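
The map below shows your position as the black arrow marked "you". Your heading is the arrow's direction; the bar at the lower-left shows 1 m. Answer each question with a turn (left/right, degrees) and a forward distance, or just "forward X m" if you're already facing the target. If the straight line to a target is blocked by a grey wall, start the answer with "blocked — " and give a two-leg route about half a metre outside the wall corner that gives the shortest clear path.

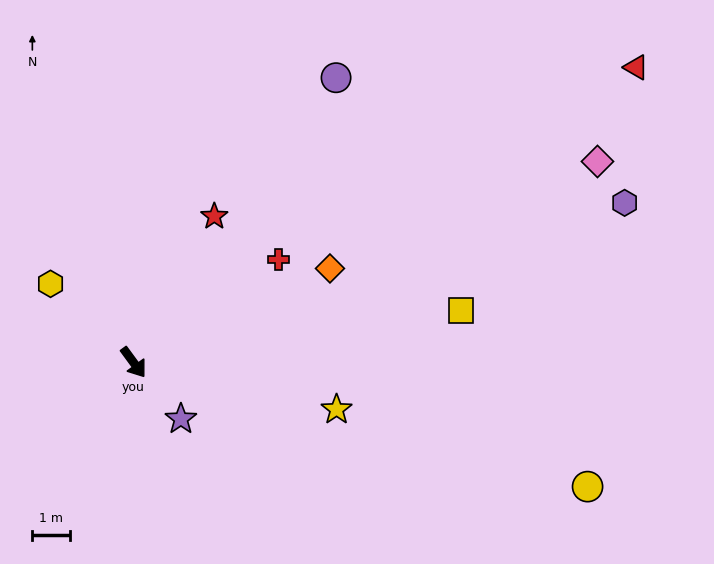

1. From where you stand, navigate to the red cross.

turn left 89°, forward 4.8 m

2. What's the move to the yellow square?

turn left 63°, forward 8.9 m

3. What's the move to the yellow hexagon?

turn right 170°, forward 3.1 m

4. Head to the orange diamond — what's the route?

turn left 79°, forward 5.8 m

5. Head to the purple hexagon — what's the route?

turn left 72°, forward 13.9 m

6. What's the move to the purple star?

turn left 4°, forward 2.0 m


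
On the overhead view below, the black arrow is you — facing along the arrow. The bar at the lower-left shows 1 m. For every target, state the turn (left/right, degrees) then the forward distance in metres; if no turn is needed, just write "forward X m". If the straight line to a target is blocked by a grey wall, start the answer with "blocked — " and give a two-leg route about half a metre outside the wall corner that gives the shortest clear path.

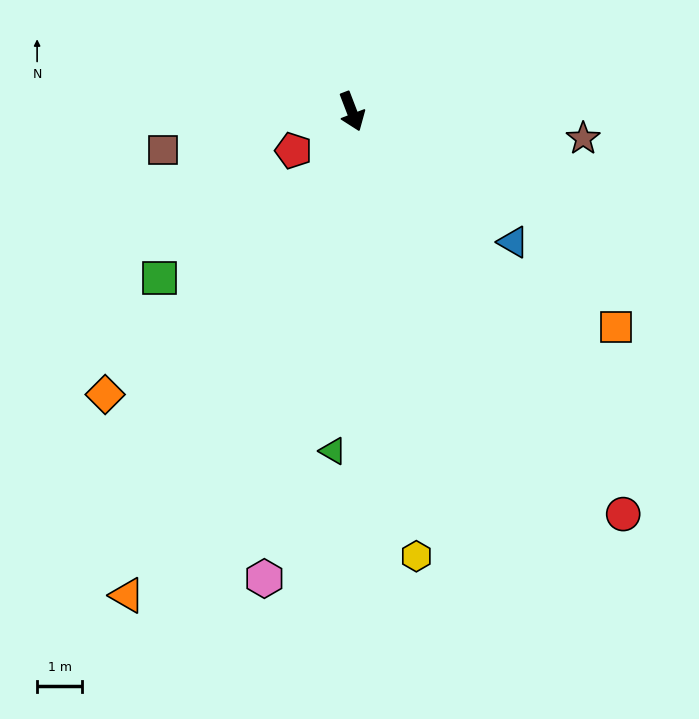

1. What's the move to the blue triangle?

turn left 30°, forward 4.6 m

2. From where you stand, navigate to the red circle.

turn left 13°, forward 10.7 m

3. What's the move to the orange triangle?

turn right 46°, forward 11.8 m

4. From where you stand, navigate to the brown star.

turn left 62°, forward 5.2 m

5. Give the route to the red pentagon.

turn right 77°, forward 1.6 m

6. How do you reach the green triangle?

turn right 24°, forward 7.5 m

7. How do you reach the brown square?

turn right 100°, forward 4.3 m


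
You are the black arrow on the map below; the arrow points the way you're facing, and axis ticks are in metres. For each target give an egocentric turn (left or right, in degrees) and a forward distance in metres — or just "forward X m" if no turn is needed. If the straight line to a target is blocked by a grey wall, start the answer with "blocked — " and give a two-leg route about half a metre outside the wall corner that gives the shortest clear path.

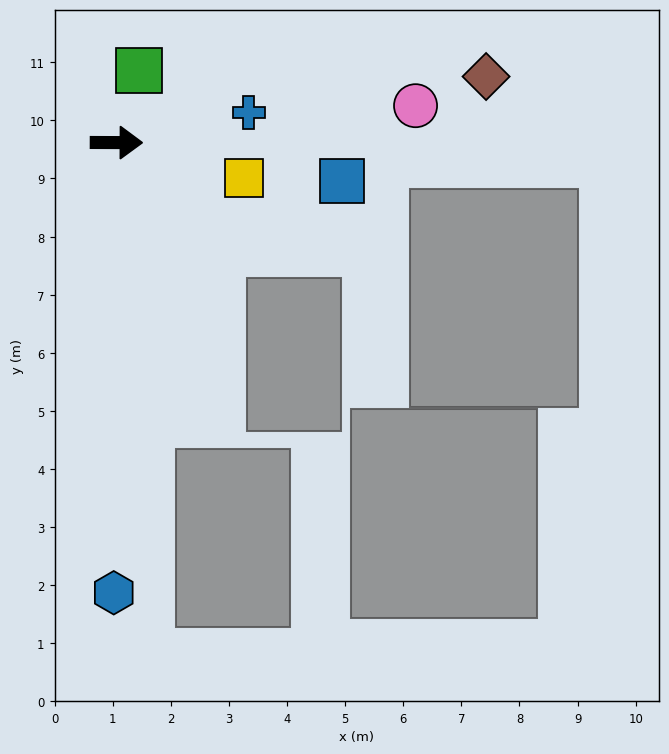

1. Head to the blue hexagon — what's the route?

turn right 90°, forward 7.7 m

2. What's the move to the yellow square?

turn right 15°, forward 2.3 m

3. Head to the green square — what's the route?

turn left 73°, forward 1.3 m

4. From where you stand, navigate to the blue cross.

turn left 13°, forward 2.3 m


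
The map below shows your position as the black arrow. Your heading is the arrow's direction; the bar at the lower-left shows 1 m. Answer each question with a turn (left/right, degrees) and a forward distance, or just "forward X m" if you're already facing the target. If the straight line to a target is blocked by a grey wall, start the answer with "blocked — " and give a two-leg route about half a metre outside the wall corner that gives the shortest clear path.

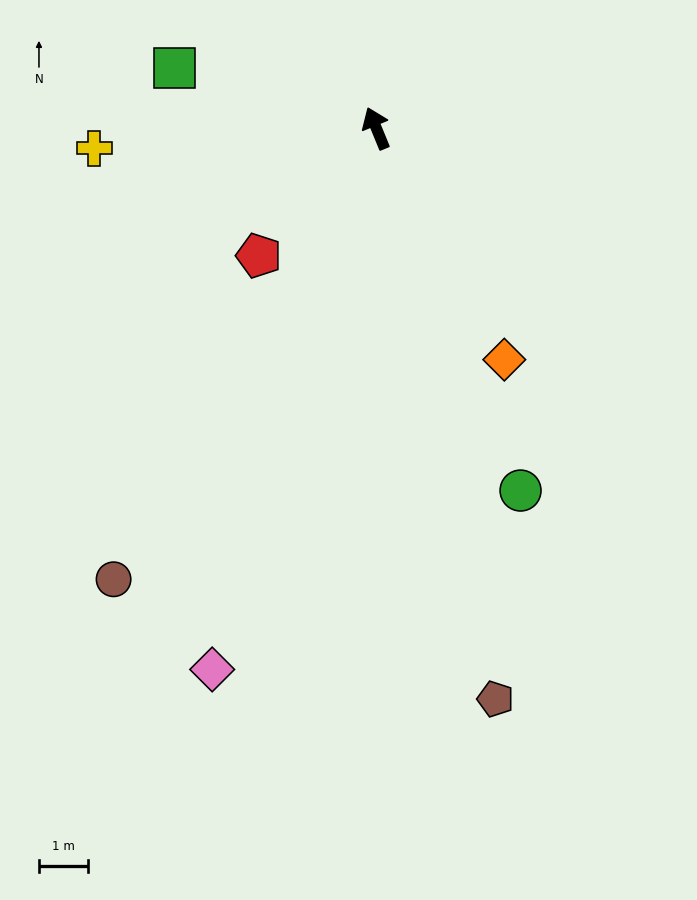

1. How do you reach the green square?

turn left 51°, forward 4.3 m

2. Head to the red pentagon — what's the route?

turn left 115°, forward 3.5 m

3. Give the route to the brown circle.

turn left 127°, forward 10.6 m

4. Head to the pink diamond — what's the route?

turn left 141°, forward 11.5 m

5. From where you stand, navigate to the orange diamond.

turn right 173°, forward 5.4 m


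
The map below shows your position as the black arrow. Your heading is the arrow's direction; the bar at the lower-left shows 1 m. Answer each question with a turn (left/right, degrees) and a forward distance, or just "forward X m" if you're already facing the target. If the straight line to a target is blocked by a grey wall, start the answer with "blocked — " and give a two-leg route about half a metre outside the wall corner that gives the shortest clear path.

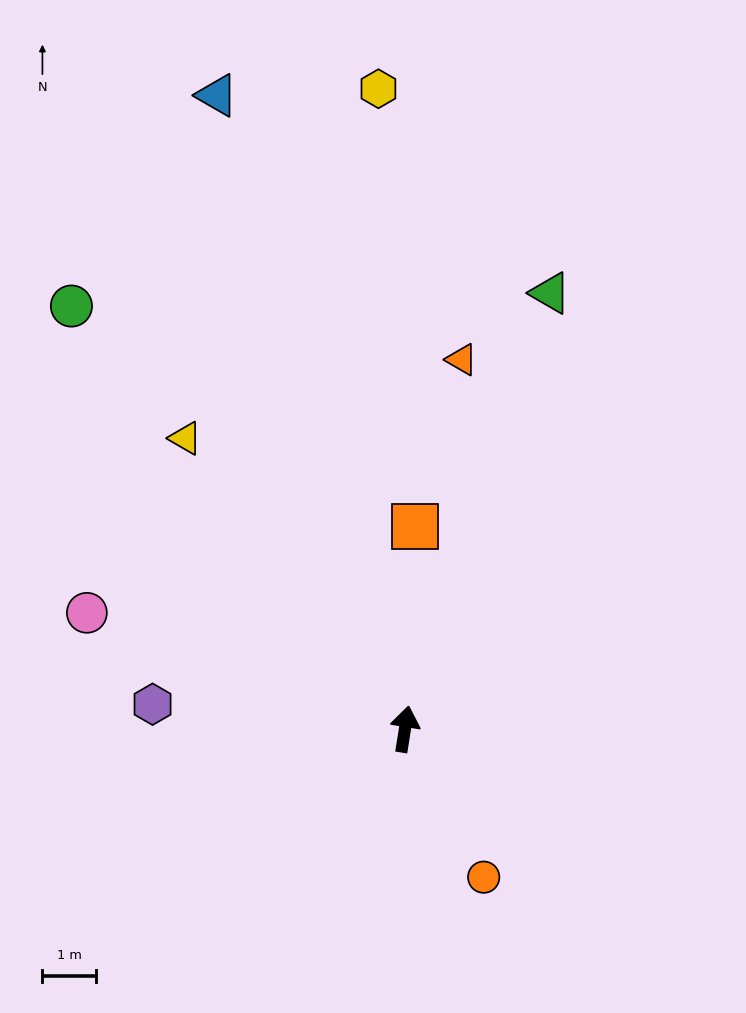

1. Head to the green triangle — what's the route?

turn right 9°, forward 8.6 m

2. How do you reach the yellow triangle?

turn left 46°, forward 6.8 m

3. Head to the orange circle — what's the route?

turn right 143°, forward 3.1 m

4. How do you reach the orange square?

turn left 6°, forward 3.8 m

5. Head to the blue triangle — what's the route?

turn left 26°, forward 12.3 m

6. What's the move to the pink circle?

turn left 79°, forward 6.3 m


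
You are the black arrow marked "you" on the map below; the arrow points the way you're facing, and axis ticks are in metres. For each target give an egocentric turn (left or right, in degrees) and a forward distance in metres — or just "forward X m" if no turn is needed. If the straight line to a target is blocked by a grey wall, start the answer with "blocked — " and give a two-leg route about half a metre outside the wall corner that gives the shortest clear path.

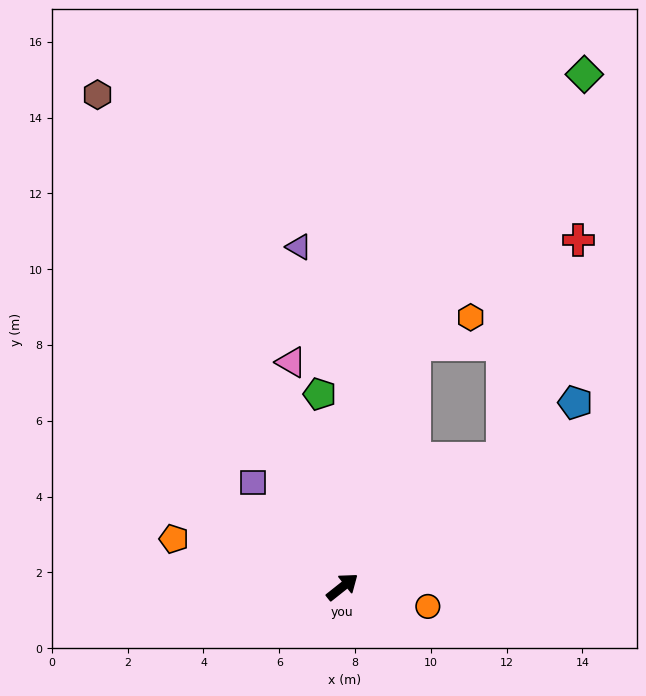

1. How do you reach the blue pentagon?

forward 7.8 m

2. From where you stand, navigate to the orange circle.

turn right 51°, forward 2.3 m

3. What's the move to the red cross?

blocked — forward 5.4 m, then turn left 32°, forward 6.1 m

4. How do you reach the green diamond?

blocked — turn left 35°, forward 6.7 m, then turn right 16°, forward 8.4 m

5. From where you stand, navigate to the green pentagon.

turn left 58°, forward 5.1 m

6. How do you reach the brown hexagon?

turn left 78°, forward 14.5 m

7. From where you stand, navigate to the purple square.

turn left 92°, forward 3.6 m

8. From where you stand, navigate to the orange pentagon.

turn left 126°, forward 4.6 m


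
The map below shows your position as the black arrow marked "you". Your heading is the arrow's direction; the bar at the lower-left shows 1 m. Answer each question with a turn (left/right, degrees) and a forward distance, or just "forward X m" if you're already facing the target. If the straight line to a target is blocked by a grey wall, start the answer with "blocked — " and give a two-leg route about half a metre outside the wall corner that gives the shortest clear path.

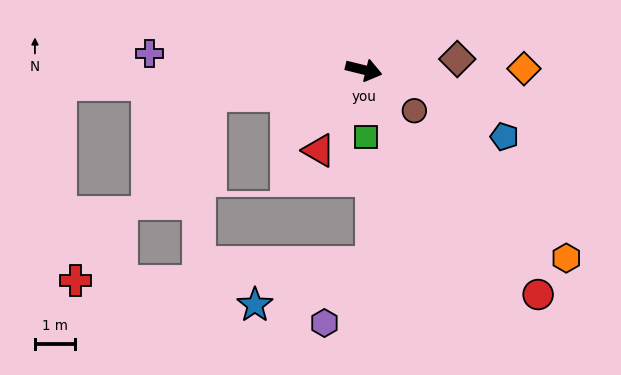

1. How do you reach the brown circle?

turn right 25°, forward 1.6 m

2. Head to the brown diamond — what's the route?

turn left 20°, forward 2.3 m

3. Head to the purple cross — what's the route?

turn right 171°, forward 5.4 m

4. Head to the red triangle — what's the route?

turn right 105°, forward 2.3 m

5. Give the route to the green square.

turn right 74°, forward 1.7 m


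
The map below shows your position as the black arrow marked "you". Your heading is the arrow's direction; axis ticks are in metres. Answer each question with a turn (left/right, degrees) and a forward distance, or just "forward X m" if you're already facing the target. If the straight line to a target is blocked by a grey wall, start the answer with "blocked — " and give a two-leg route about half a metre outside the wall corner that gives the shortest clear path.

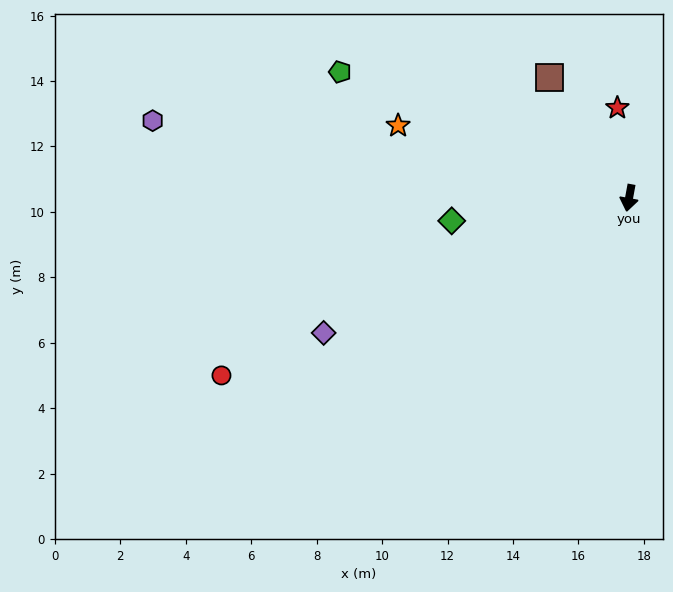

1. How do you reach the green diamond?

turn right 72°, forward 5.5 m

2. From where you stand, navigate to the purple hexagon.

turn right 89°, forward 14.7 m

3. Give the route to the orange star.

turn right 97°, forward 7.4 m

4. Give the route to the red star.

turn right 162°, forward 2.8 m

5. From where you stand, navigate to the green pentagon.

turn right 103°, forward 9.6 m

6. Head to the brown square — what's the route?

turn right 136°, forward 4.4 m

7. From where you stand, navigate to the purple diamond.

turn right 56°, forward 10.2 m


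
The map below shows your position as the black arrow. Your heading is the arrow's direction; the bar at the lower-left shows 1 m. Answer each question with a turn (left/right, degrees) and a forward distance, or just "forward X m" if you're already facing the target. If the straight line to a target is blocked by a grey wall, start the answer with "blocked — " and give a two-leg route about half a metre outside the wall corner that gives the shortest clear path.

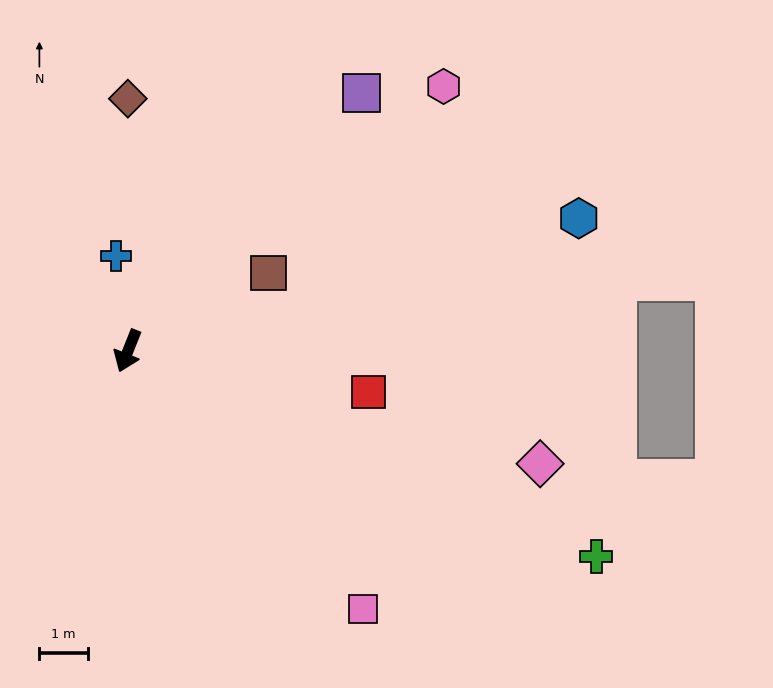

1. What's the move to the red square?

turn left 102°, forward 5.0 m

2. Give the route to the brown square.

turn left 141°, forward 3.3 m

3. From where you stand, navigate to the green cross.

turn left 88°, forward 10.5 m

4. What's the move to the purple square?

turn left 160°, forward 7.2 m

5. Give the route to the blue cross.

turn right 151°, forward 2.0 m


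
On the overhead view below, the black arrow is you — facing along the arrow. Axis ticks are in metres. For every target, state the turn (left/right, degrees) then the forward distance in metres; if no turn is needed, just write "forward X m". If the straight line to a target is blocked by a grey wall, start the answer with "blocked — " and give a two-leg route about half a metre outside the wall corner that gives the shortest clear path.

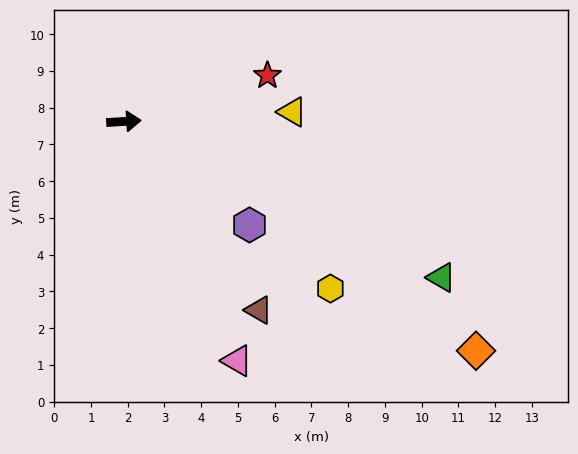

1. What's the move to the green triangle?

turn right 30°, forward 9.6 m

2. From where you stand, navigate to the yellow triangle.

forward 4.6 m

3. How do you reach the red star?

turn left 14°, forward 4.1 m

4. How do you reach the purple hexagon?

turn right 43°, forward 4.4 m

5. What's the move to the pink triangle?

turn right 68°, forward 7.2 m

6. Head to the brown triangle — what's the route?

turn right 58°, forward 6.3 m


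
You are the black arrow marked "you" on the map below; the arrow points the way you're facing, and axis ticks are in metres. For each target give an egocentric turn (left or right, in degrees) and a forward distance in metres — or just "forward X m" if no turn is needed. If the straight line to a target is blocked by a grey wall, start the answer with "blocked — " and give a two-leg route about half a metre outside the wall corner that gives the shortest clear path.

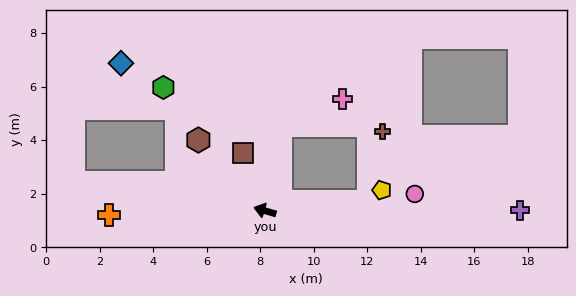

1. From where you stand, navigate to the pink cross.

blocked — turn right 84°, forward 3.2 m, then turn right 56°, forward 2.5 m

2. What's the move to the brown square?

turn right 53°, forward 2.3 m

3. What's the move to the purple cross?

turn right 164°, forward 9.5 m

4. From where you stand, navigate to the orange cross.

turn left 18°, forward 5.8 m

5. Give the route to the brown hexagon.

turn right 30°, forward 3.6 m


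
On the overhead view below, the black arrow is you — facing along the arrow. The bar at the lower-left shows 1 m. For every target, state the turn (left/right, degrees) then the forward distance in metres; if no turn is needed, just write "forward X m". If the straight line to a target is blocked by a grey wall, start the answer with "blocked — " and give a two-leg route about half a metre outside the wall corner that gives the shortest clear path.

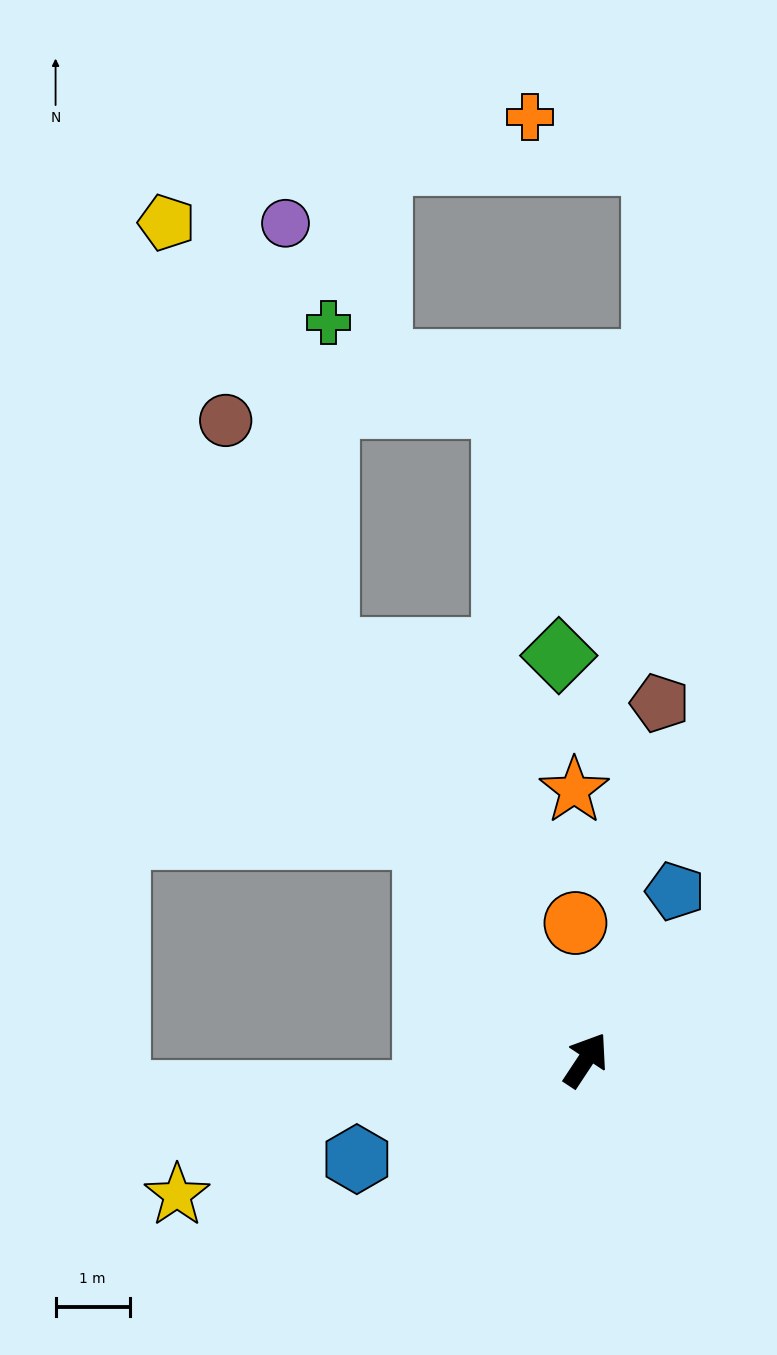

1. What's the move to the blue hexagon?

turn left 147°, forward 3.4 m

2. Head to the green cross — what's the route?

blocked — turn left 66°, forward 6.5 m, then turn right 33°, forward 4.4 m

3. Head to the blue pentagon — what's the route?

turn left 6°, forward 2.6 m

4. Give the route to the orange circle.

turn left 38°, forward 1.9 m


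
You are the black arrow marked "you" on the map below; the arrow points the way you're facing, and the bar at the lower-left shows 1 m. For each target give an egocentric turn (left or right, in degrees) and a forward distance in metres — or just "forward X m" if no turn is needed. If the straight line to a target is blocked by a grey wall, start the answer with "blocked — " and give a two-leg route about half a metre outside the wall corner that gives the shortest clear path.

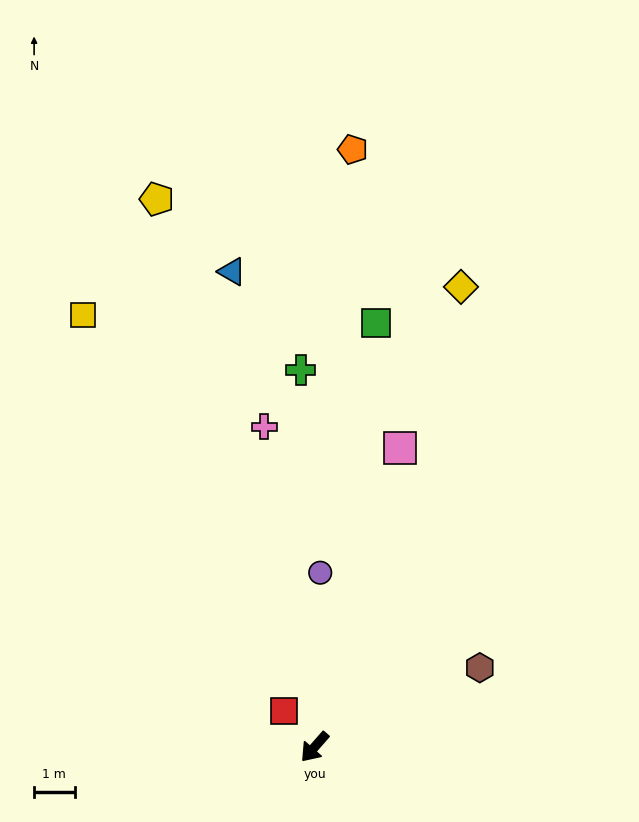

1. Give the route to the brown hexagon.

turn left 157°, forward 4.5 m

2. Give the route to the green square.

turn right 147°, forward 10.6 m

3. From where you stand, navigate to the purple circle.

turn right 141°, forward 4.3 m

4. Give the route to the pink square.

turn right 155°, forward 7.7 m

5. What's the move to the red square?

turn right 99°, forward 1.2 m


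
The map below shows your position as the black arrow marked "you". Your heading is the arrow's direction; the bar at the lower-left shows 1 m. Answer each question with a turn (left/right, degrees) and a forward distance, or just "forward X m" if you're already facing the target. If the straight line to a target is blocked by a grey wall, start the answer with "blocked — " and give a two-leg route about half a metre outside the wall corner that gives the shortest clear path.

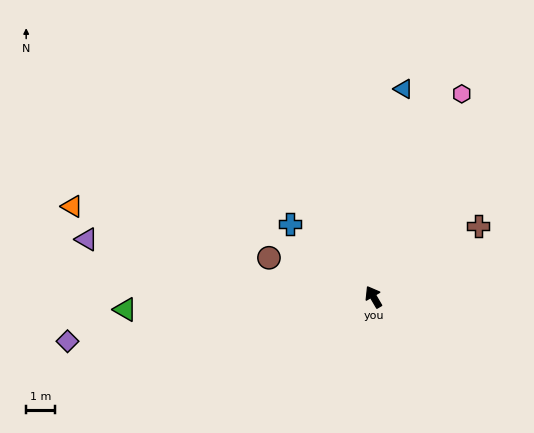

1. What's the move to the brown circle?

turn left 39°, forward 3.9 m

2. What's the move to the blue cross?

turn left 19°, forward 3.9 m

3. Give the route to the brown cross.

turn right 86°, forward 4.4 m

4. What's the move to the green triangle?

turn left 63°, forward 8.6 m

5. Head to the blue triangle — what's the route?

turn right 39°, forward 7.3 m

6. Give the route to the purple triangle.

turn left 48°, forward 10.2 m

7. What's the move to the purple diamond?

turn left 68°, forward 10.7 m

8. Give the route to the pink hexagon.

turn right 54°, forward 7.7 m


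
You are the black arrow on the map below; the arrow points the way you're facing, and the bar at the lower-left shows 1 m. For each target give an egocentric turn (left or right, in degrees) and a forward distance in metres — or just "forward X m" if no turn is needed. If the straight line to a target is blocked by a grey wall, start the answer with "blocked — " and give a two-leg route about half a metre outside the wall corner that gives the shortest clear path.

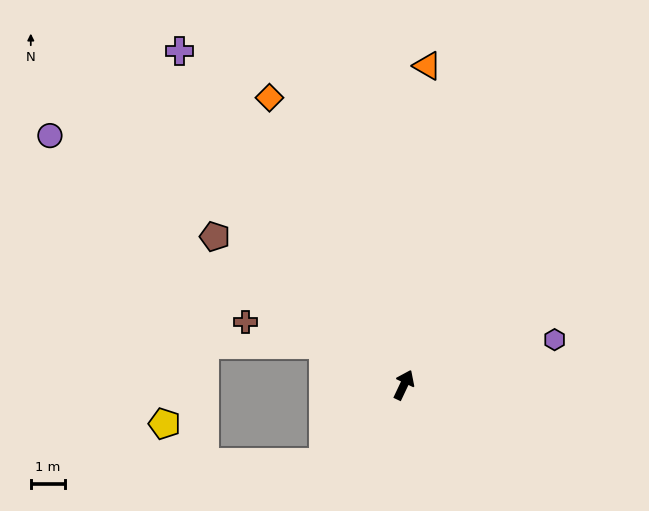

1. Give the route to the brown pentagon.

turn left 77°, forward 7.1 m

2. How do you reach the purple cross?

turn left 59°, forward 11.9 m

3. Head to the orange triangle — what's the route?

turn left 21°, forward 9.5 m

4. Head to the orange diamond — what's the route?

turn left 50°, forward 9.4 m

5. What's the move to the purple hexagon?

turn right 48°, forward 4.6 m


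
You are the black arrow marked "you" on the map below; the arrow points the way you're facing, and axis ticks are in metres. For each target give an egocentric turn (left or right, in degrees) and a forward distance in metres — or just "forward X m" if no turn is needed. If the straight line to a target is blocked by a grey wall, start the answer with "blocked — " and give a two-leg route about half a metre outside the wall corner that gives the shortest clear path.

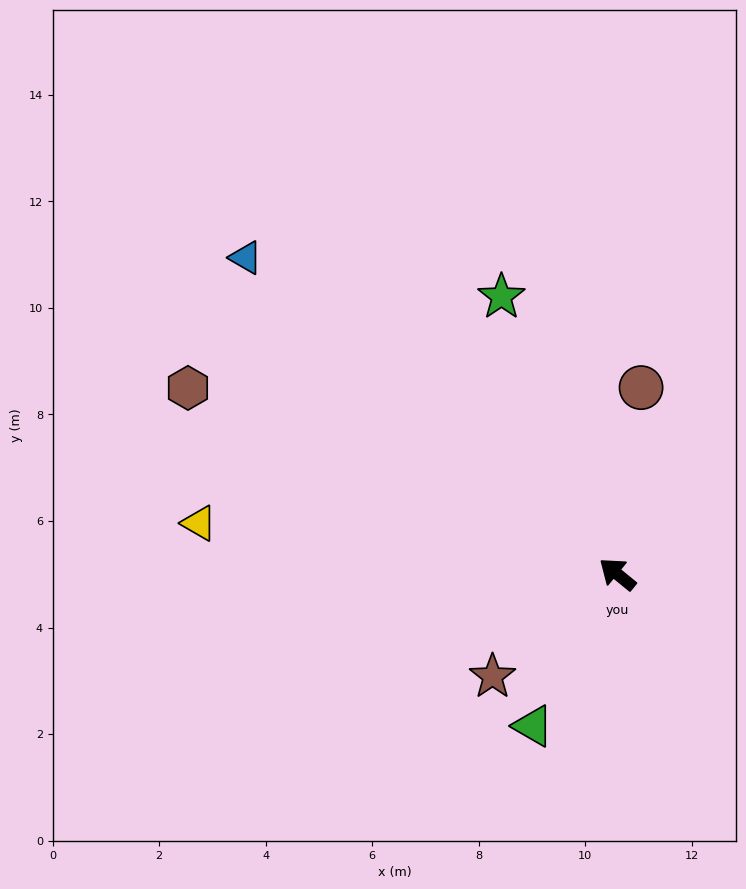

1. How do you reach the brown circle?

turn right 58°, forward 3.5 m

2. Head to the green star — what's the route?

turn right 28°, forward 5.6 m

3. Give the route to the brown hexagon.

turn left 16°, forward 8.8 m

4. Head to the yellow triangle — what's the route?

turn left 32°, forward 7.9 m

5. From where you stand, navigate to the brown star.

turn left 79°, forward 3.0 m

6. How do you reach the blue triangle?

forward 9.2 m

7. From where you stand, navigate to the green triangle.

turn left 100°, forward 3.3 m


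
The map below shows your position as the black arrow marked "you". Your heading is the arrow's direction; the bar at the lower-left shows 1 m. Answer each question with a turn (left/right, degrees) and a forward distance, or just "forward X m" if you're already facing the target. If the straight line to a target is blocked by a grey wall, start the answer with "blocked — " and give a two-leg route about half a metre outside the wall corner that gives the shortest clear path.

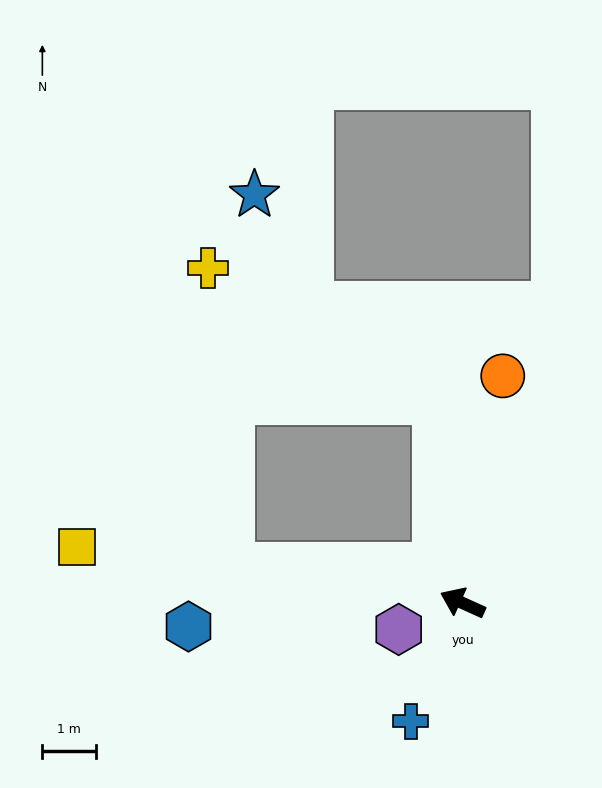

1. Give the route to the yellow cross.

blocked — turn right 58°, forward 3.8 m, then turn left 52°, forward 4.9 m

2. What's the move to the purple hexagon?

turn left 47°, forward 1.3 m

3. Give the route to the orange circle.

turn right 76°, forward 4.3 m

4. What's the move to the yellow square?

turn left 16°, forward 7.2 m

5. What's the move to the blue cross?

turn left 91°, forward 2.4 m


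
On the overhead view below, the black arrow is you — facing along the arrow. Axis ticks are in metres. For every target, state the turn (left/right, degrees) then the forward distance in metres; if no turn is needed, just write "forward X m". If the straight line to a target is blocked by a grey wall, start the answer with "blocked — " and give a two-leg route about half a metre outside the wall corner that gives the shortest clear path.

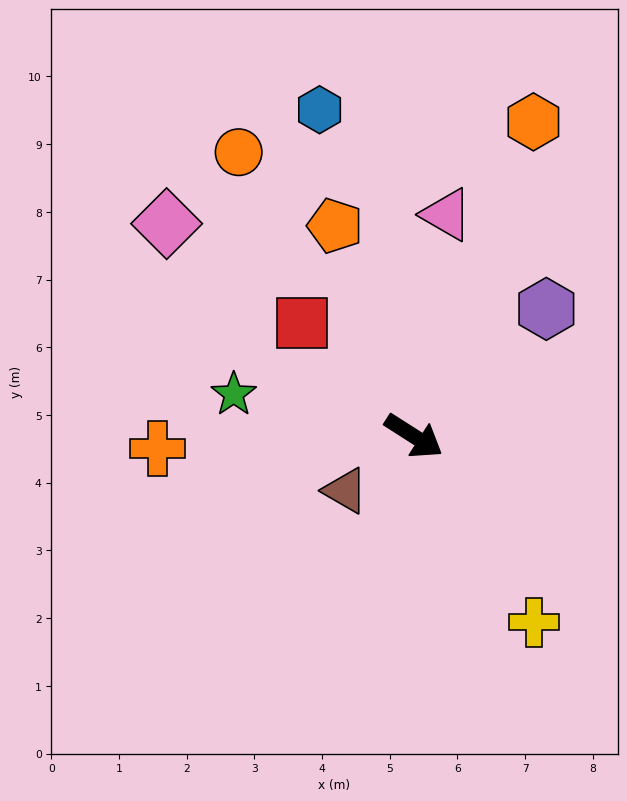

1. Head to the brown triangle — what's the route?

turn right 109°, forward 1.3 m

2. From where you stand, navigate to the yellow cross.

turn right 25°, forward 3.3 m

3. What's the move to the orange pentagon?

turn left 143°, forward 3.3 m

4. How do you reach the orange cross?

turn right 145°, forward 3.8 m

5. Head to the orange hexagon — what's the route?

turn left 102°, forward 5.0 m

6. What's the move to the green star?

turn right 161°, forward 2.7 m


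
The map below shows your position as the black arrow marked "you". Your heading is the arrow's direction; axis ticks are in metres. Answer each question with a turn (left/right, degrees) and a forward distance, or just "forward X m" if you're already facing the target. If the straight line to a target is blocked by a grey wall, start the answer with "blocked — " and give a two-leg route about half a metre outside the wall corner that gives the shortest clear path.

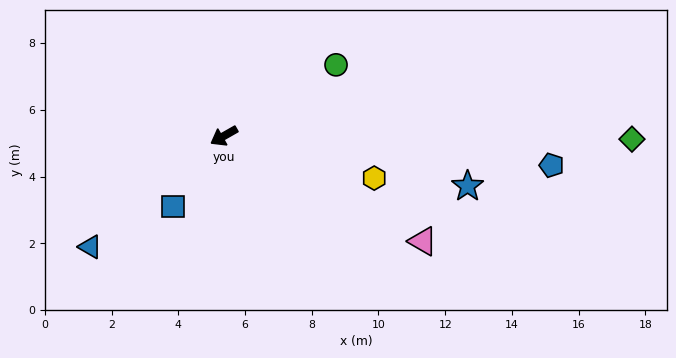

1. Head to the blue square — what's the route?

turn left 25°, forward 2.6 m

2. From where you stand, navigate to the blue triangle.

turn left 10°, forward 5.2 m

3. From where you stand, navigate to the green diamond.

turn left 150°, forward 12.2 m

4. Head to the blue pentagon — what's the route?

turn left 145°, forward 9.9 m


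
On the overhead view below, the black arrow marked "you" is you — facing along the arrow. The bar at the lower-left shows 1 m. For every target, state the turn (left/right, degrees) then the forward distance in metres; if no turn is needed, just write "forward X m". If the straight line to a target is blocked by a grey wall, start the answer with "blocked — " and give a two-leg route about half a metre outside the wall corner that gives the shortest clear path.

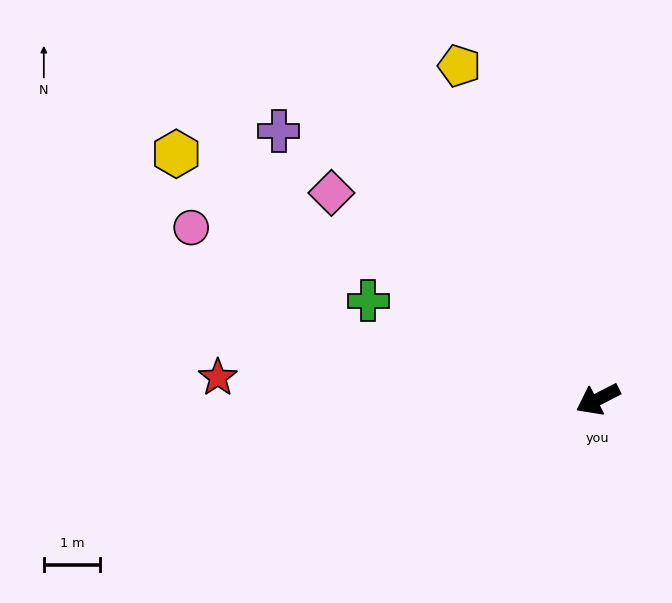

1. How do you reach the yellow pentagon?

turn right 95°, forward 6.5 m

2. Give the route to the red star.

turn right 30°, forward 6.8 m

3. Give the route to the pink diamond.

turn right 65°, forward 6.0 m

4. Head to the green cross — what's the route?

turn right 50°, forward 4.5 m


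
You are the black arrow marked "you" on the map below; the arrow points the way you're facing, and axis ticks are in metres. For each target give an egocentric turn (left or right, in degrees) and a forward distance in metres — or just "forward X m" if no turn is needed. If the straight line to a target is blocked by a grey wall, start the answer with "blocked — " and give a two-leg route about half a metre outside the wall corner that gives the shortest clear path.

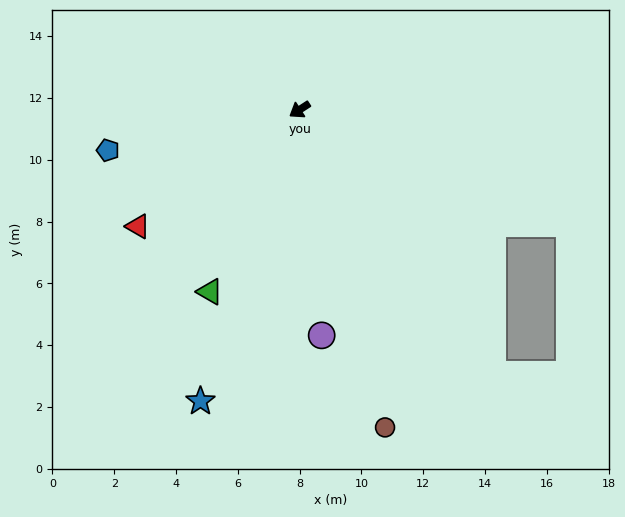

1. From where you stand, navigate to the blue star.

turn left 38°, forward 10.0 m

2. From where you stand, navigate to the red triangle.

turn left 3°, forward 6.5 m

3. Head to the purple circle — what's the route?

turn left 63°, forward 7.3 m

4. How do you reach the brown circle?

turn left 72°, forward 10.6 m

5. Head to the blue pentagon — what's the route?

turn right 21°, forward 6.3 m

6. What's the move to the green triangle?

turn left 31°, forward 6.6 m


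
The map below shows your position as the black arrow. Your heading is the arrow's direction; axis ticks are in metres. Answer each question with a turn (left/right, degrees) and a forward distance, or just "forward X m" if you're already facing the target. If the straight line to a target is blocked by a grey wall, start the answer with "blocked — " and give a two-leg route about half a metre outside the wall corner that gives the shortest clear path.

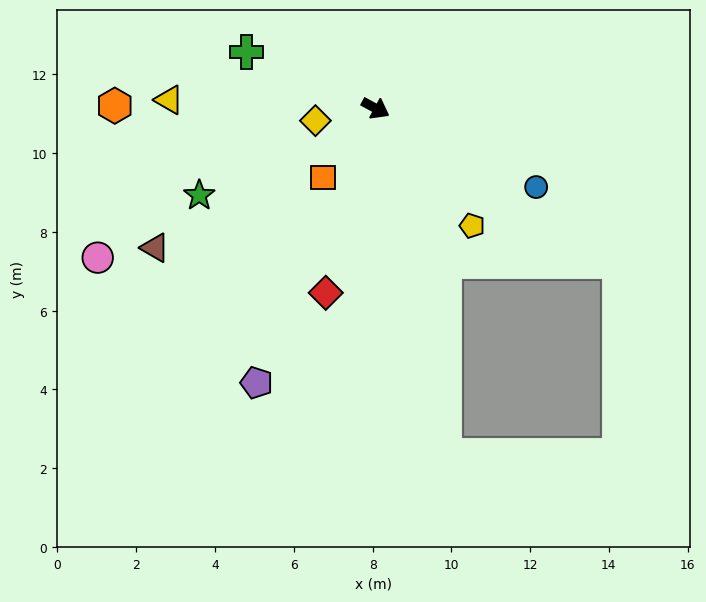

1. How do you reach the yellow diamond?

turn right 140°, forward 1.6 m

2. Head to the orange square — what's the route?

turn right 99°, forward 2.2 m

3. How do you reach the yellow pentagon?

turn right 22°, forward 3.9 m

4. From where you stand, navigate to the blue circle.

turn left 2°, forward 4.5 m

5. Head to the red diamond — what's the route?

turn right 77°, forward 4.9 m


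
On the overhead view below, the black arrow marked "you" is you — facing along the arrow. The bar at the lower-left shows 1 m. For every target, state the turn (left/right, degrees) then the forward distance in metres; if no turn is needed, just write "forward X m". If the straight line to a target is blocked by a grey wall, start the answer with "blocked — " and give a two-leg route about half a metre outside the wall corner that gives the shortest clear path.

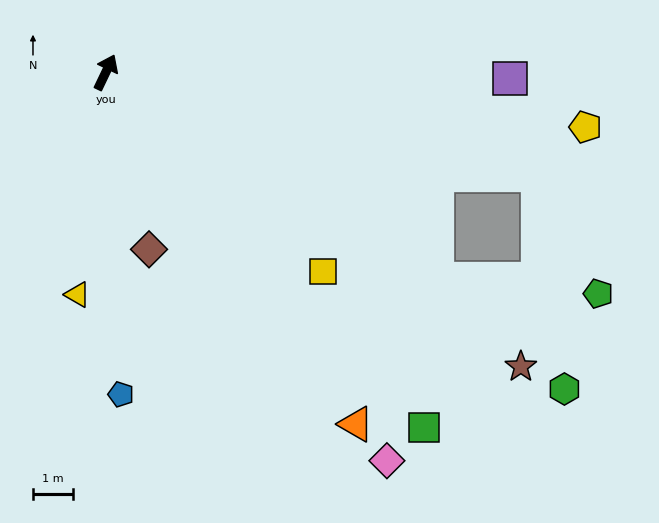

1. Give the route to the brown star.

turn right 100°, forward 12.8 m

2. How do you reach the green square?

turn right 113°, forward 12.0 m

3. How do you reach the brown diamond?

turn right 141°, forward 4.6 m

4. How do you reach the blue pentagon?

turn right 152°, forward 8.1 m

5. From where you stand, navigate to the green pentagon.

blocked — turn right 96°, forward 9.8 m, then turn left 26°, forward 4.1 m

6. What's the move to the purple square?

turn right 65°, forward 10.1 m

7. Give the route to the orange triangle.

turn right 119°, forward 10.8 m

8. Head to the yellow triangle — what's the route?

turn right 162°, forward 5.6 m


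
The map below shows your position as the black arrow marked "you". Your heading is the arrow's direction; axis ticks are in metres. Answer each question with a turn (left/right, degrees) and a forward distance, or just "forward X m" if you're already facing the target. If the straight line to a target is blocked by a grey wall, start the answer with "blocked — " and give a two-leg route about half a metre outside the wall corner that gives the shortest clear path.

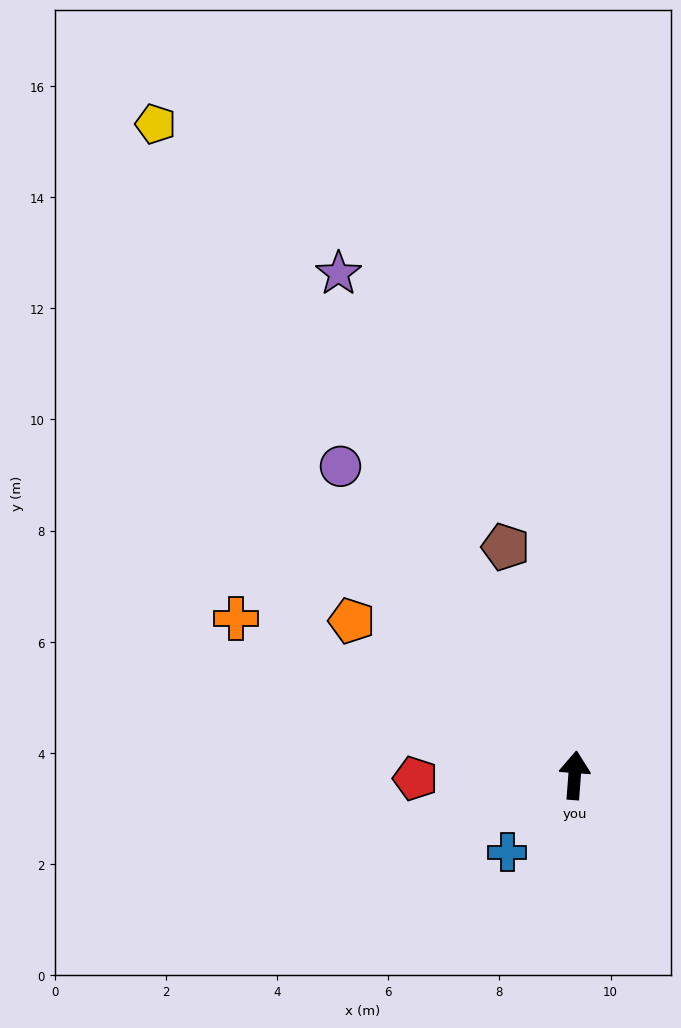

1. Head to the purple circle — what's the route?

turn left 41°, forward 7.0 m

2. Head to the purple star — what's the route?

turn left 30°, forward 10.0 m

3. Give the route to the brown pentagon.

turn left 21°, forward 4.3 m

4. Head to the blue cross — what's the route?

turn left 143°, forward 1.8 m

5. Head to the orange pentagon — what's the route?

turn left 60°, forward 4.9 m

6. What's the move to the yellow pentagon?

turn left 37°, forward 13.9 m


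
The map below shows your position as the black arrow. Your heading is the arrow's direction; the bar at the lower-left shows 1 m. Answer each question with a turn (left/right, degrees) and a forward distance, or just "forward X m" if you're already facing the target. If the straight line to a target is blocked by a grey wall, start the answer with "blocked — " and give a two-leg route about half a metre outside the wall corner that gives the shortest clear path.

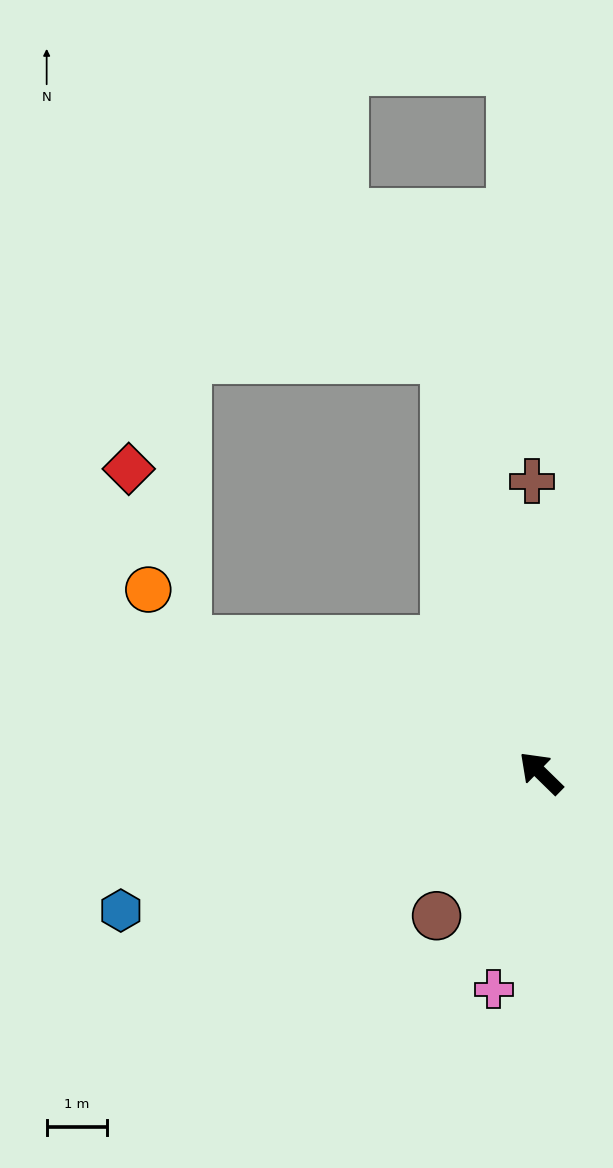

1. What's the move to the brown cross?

turn right 44°, forward 4.8 m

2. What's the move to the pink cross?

turn left 122°, forward 3.7 m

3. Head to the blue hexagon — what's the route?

turn left 62°, forward 7.3 m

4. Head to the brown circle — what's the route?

turn left 98°, forward 2.9 m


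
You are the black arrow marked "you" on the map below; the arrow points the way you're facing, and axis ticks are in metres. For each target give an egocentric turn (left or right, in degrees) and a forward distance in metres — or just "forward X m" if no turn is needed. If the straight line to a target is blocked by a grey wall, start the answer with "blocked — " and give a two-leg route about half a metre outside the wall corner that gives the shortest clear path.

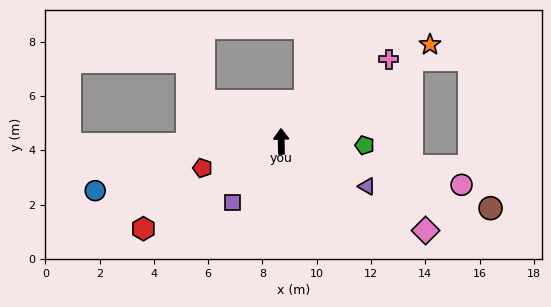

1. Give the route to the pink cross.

turn right 54°, forward 5.0 m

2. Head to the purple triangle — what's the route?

turn right 119°, forward 3.6 m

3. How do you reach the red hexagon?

turn left 121°, forward 6.0 m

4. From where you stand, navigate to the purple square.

turn left 141°, forward 2.9 m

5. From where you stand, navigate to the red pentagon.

turn left 108°, forward 3.1 m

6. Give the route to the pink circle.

turn right 105°, forward 6.8 m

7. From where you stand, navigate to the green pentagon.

turn right 94°, forward 3.1 m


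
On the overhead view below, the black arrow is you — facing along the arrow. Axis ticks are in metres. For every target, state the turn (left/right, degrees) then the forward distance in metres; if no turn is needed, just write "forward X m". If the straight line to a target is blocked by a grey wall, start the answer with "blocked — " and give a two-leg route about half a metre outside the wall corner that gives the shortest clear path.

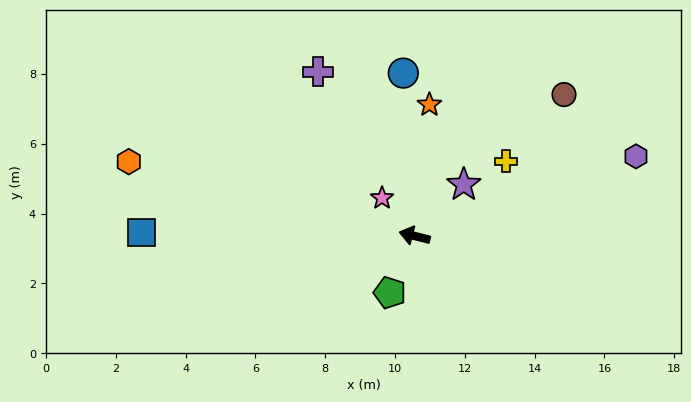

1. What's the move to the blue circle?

turn right 72°, forward 4.7 m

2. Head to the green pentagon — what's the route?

turn left 81°, forward 1.8 m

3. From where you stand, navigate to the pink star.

turn right 35°, forward 1.4 m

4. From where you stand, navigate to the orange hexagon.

forward 8.5 m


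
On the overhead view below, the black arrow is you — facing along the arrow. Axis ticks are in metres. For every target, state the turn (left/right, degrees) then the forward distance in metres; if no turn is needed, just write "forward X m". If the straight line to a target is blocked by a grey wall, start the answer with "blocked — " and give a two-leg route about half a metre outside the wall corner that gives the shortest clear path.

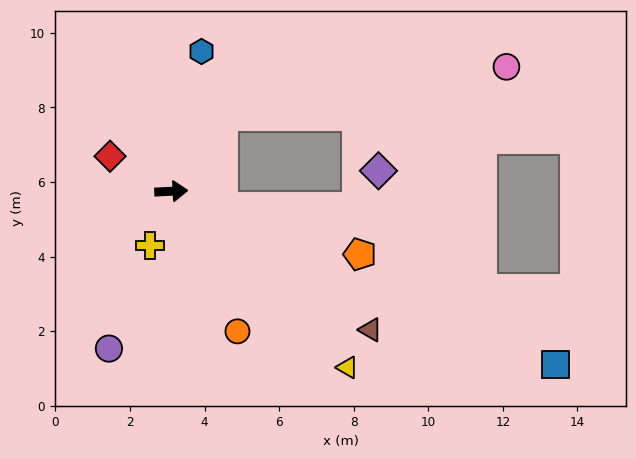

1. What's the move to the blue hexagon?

turn left 75°, forward 3.8 m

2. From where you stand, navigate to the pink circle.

blocked — turn left 53°, forward 2.5 m, then turn right 46°, forward 7.7 m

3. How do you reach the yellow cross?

turn right 114°, forward 1.6 m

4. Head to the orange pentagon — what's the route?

turn right 21°, forward 5.3 m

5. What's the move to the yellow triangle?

turn right 48°, forward 6.7 m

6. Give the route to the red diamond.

turn left 147°, forward 1.9 m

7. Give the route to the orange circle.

turn right 68°, forward 4.2 m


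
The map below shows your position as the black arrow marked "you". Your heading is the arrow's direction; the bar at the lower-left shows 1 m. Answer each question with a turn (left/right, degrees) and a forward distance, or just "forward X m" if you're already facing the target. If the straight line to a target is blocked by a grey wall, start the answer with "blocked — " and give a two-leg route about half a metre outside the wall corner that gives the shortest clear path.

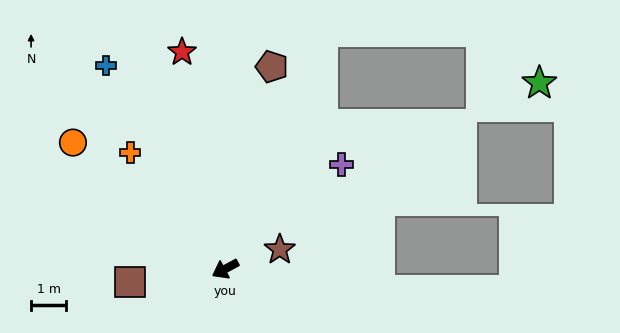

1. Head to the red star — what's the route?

turn right 107°, forward 6.3 m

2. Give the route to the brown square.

turn right 20°, forward 2.7 m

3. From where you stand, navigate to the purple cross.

turn right 166°, forward 4.5 m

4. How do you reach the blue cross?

turn right 88°, forward 6.7 m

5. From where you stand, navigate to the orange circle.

turn right 68°, forward 5.7 m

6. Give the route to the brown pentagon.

turn right 131°, forward 5.9 m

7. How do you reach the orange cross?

turn right 79°, forward 4.3 m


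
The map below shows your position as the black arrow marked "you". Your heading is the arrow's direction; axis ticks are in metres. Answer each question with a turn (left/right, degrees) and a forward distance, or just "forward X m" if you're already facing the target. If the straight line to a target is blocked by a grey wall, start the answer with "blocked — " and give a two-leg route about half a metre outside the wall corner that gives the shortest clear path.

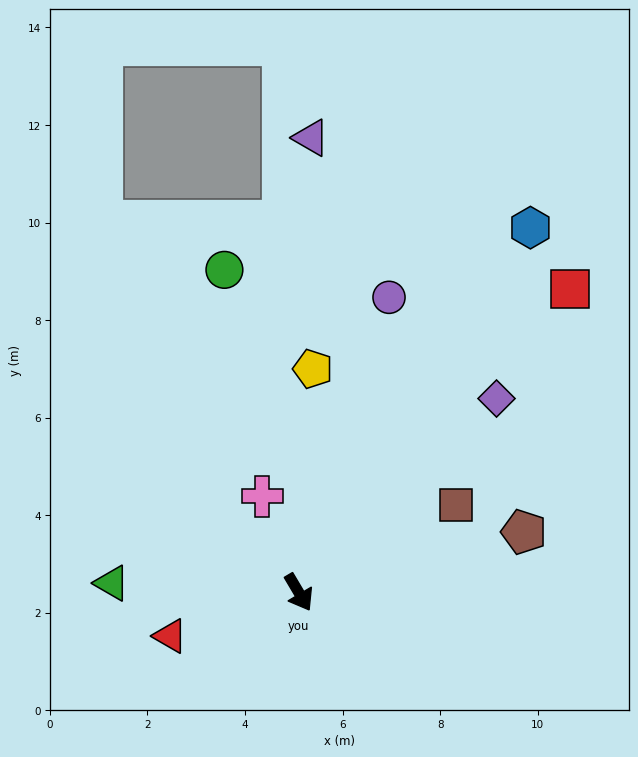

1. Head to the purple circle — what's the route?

turn left 132°, forward 6.3 m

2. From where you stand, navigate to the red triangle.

turn right 102°, forward 2.8 m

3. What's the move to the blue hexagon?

turn left 117°, forward 8.9 m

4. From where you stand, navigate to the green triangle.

turn right 123°, forward 3.8 m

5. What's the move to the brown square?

turn left 88°, forward 3.7 m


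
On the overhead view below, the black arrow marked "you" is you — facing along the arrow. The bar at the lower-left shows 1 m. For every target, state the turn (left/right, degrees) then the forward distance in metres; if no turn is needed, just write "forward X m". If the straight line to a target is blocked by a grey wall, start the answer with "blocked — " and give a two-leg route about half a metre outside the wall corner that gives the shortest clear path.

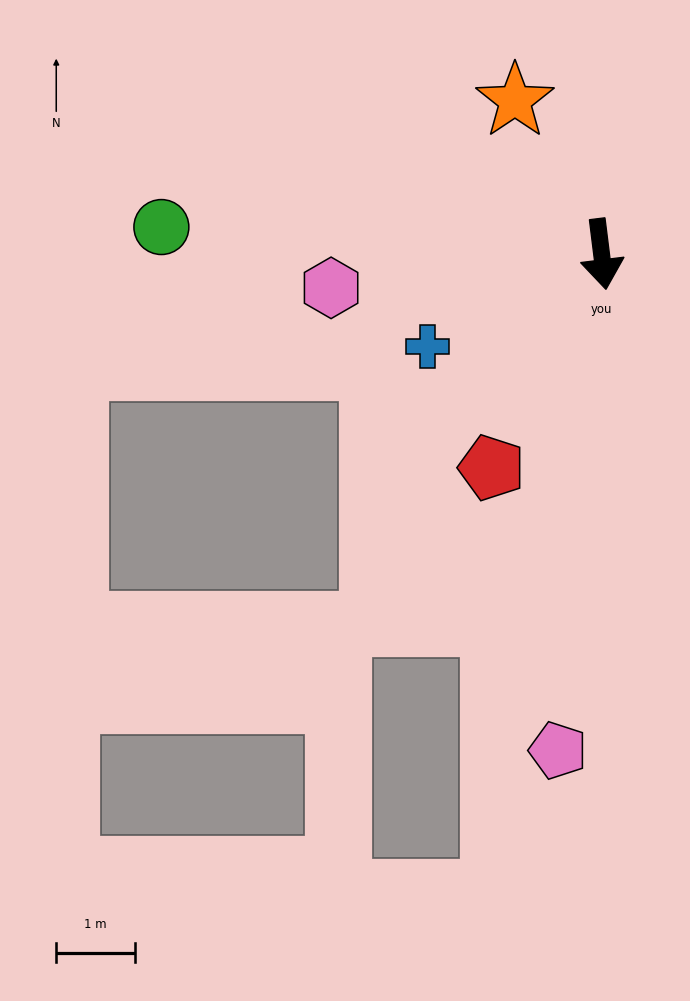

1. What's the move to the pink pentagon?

turn right 12°, forward 6.4 m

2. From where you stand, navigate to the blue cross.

turn right 69°, forward 2.5 m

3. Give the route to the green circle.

turn right 101°, forward 5.6 m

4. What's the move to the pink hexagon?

turn right 90°, forward 3.5 m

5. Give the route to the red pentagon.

turn right 34°, forward 3.1 m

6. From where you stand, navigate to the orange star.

turn right 158°, forward 2.2 m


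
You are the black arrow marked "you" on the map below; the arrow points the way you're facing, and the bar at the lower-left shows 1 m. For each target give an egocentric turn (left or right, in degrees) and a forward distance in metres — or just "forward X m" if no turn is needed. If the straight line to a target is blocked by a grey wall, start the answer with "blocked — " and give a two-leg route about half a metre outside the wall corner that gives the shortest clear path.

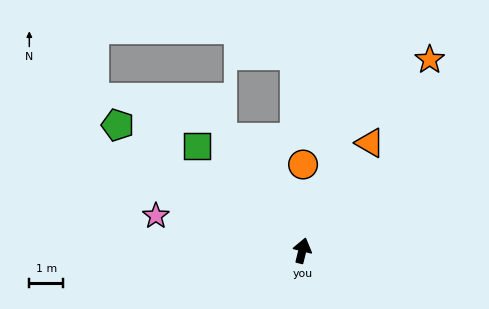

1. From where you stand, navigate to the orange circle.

turn left 13°, forward 2.5 m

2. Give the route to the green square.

turn left 59°, forward 4.4 m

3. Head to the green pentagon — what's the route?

turn left 70°, forward 6.5 m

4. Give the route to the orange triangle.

turn right 18°, forward 3.7 m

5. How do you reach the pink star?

turn left 91°, forward 4.4 m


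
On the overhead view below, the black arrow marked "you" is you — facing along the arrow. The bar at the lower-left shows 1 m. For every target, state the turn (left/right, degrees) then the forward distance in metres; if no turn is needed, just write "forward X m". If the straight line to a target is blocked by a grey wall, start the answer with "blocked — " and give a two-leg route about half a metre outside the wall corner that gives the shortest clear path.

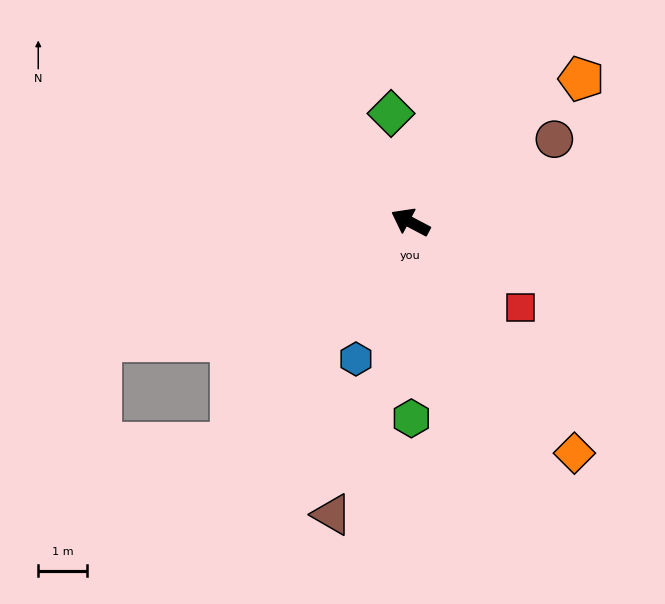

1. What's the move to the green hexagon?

turn left 118°, forward 4.0 m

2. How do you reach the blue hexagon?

turn left 96°, forward 3.0 m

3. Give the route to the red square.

turn left 170°, forward 2.9 m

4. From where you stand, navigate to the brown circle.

turn right 122°, forward 3.4 m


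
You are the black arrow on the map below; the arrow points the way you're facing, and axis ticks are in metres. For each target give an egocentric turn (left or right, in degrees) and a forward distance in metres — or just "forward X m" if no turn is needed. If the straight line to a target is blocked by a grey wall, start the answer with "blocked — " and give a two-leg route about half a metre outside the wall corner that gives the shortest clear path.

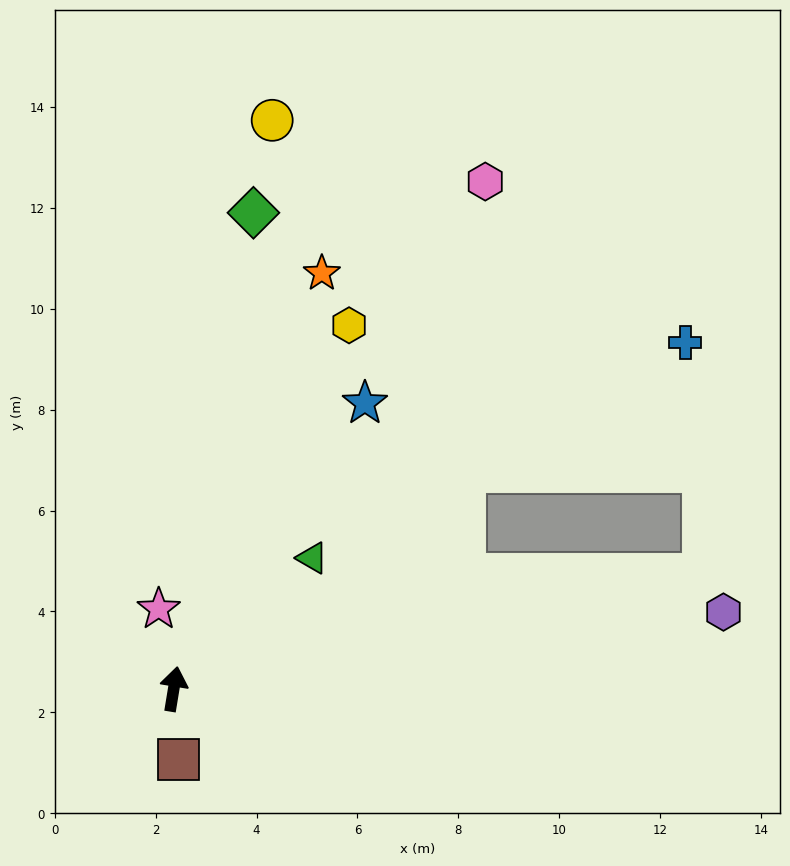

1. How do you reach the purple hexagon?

turn right 73°, forward 11.0 m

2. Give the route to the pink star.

turn left 20°, forward 1.6 m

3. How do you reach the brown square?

turn right 167°, forward 1.4 m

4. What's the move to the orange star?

turn right 10°, forward 8.7 m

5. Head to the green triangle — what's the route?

turn right 37°, forward 3.8 m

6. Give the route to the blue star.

turn right 24°, forward 6.8 m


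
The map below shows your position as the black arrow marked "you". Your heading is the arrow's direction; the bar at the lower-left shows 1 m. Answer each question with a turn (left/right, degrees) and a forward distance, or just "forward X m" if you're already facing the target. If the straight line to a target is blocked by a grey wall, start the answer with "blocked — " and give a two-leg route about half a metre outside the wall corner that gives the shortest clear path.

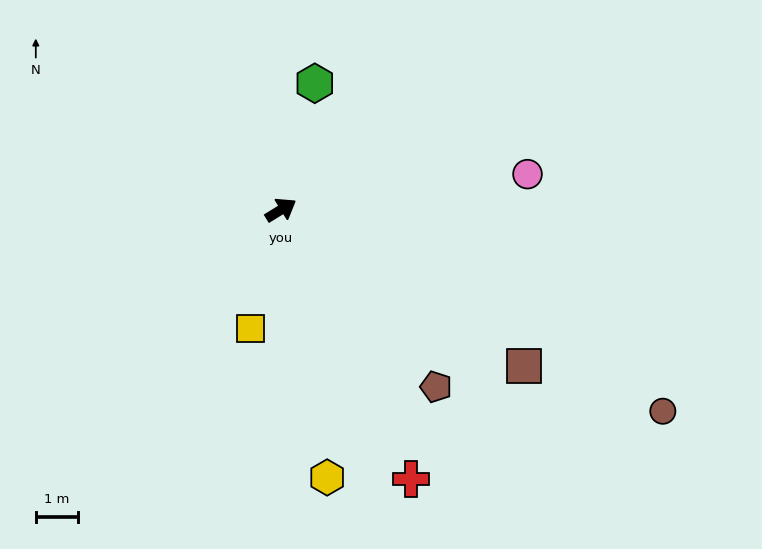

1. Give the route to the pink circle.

turn right 23°, forward 5.9 m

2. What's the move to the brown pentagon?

turn right 80°, forward 5.6 m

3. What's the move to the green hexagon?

turn left 43°, forward 3.1 m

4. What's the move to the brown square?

turn right 64°, forward 6.9 m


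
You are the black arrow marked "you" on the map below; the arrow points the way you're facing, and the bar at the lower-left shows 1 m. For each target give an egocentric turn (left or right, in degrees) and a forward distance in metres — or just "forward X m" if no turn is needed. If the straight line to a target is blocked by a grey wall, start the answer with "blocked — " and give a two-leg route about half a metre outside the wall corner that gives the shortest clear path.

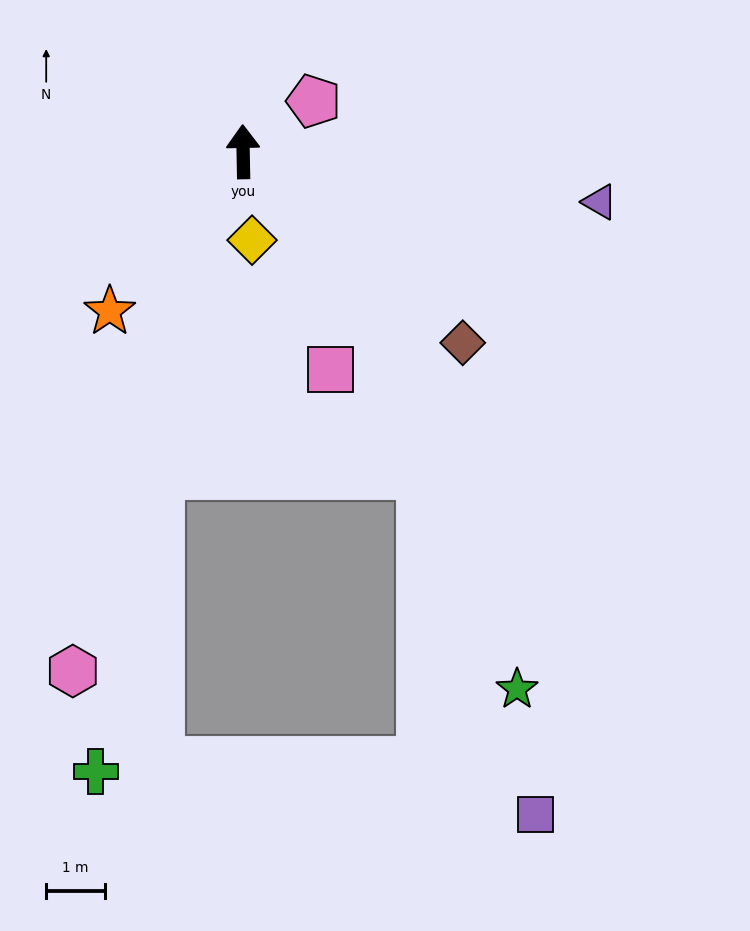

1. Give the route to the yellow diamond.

turn right 175°, forward 1.5 m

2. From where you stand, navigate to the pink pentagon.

turn right 55°, forward 1.5 m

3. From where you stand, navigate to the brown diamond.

turn right 132°, forward 4.9 m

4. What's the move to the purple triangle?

turn right 99°, forward 6.1 m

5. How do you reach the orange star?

turn left 139°, forward 3.5 m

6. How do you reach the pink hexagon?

turn left 161°, forward 9.3 m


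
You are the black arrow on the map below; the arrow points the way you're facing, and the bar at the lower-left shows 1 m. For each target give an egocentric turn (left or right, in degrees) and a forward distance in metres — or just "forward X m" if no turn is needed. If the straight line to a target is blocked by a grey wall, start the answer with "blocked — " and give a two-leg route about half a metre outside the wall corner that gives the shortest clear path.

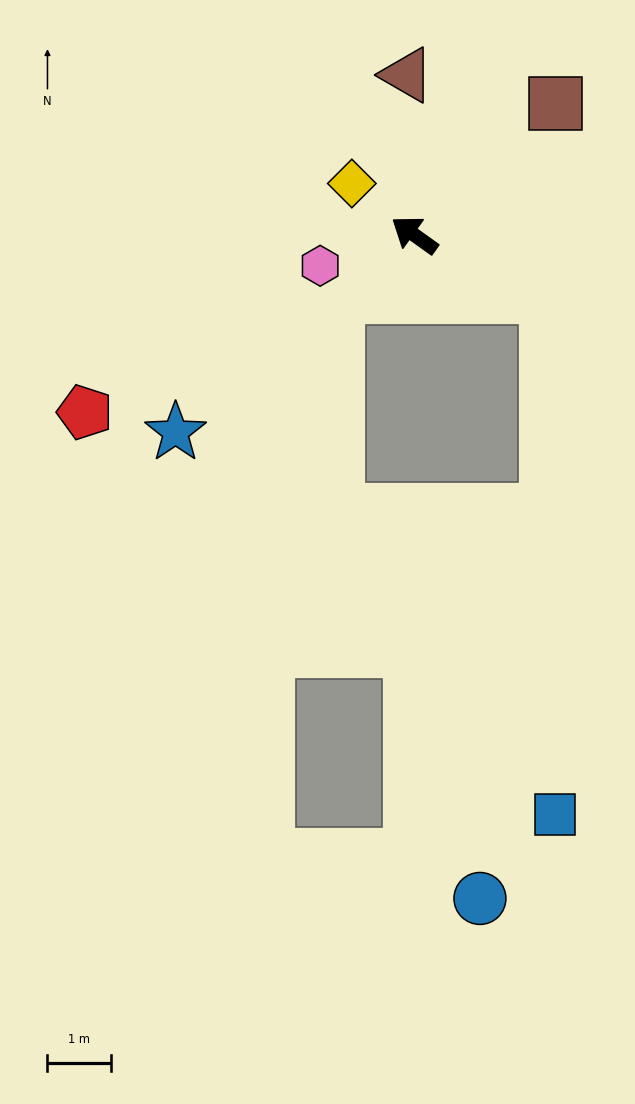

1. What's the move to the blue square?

blocked — turn right 169°, forward 2.3 m, then turn right 65°, forward 8.1 m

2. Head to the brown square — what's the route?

turn right 102°, forward 3.0 m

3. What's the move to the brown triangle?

turn right 52°, forward 2.5 m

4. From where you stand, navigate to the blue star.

turn left 75°, forward 4.9 m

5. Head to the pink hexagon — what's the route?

turn left 54°, forward 1.6 m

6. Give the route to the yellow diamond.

turn right 4°, forward 1.3 m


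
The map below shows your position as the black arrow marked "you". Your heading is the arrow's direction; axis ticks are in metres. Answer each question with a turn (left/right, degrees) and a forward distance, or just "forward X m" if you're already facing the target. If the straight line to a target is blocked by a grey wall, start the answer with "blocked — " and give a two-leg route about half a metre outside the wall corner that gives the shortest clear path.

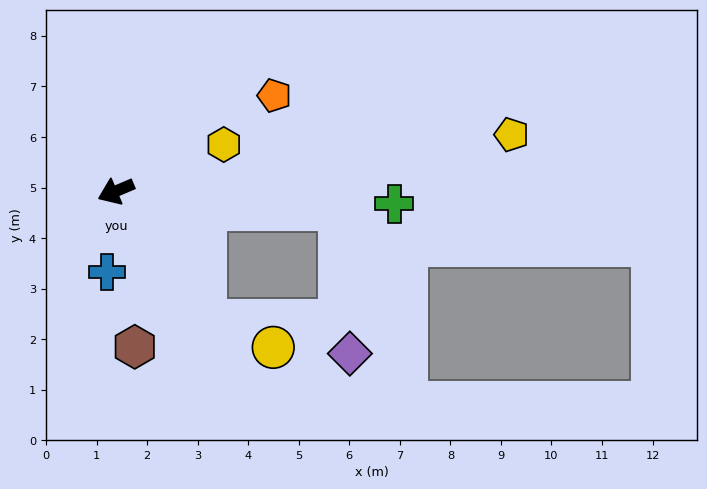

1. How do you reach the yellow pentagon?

turn left 165°, forward 7.9 m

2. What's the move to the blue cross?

turn left 61°, forward 1.6 m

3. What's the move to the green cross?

turn left 154°, forward 5.5 m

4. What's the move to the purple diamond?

blocked — turn left 152°, forward 4.4 m, then turn right 81°, forward 2.9 m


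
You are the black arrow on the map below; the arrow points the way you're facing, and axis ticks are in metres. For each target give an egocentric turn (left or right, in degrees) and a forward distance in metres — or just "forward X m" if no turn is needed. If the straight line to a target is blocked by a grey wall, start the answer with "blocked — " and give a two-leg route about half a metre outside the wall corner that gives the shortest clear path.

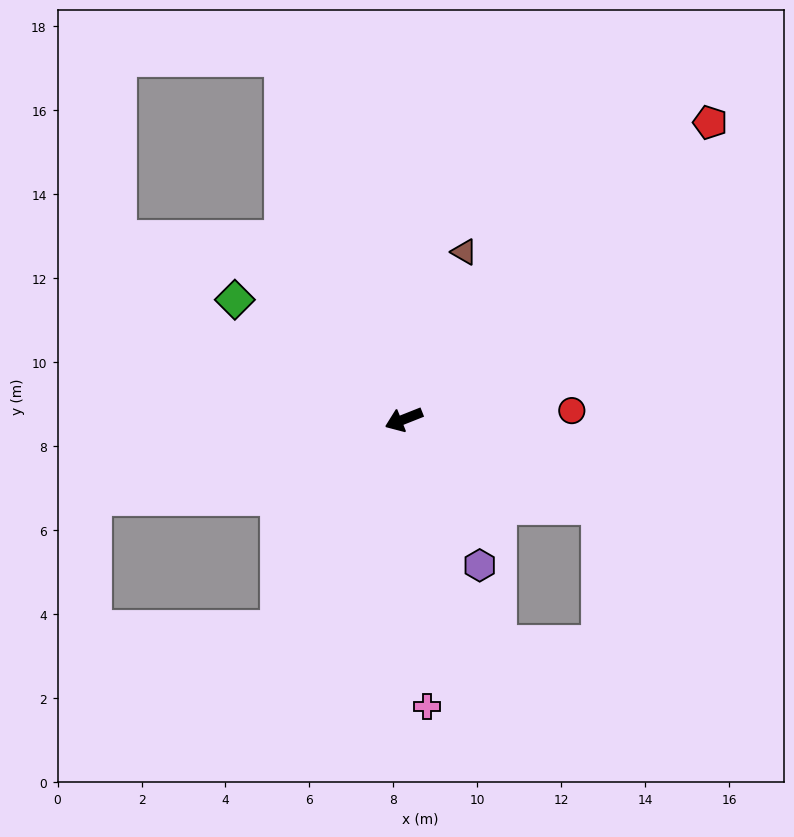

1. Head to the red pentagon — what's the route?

turn right 158°, forward 10.2 m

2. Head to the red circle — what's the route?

turn left 161°, forward 4.0 m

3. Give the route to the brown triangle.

turn right 131°, forward 4.2 m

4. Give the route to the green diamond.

turn right 57°, forward 4.9 m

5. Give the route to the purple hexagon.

turn left 96°, forward 3.9 m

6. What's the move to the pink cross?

turn left 73°, forward 6.9 m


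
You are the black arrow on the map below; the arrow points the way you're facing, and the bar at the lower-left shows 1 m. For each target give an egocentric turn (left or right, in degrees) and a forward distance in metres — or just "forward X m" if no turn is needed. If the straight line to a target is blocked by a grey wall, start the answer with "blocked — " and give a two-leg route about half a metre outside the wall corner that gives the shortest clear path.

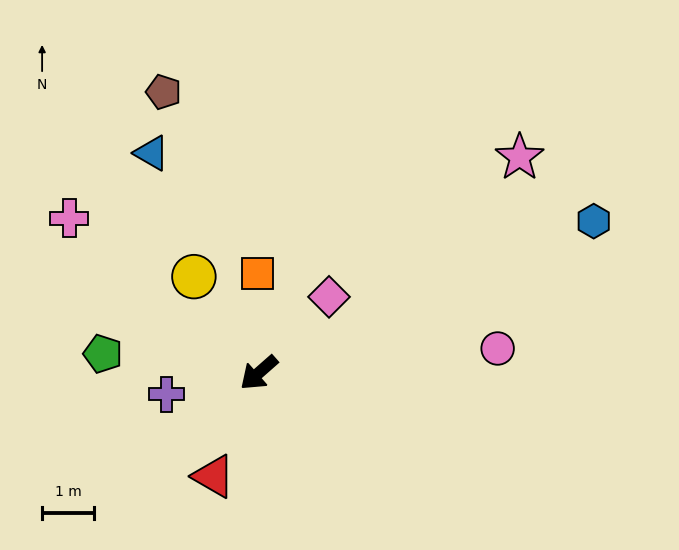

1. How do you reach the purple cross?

turn right 28°, forward 1.8 m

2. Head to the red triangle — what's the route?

turn left 25°, forward 2.2 m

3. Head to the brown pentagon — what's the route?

turn right 113°, forward 5.7 m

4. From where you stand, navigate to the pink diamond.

turn right 174°, forward 2.0 m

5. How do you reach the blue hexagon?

turn left 163°, forward 7.1 m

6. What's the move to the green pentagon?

turn right 48°, forward 3.0 m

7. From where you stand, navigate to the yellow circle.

turn right 97°, forward 2.2 m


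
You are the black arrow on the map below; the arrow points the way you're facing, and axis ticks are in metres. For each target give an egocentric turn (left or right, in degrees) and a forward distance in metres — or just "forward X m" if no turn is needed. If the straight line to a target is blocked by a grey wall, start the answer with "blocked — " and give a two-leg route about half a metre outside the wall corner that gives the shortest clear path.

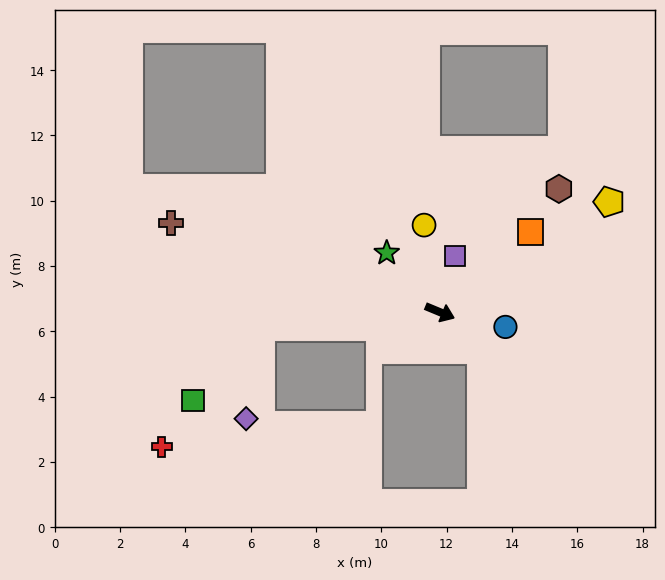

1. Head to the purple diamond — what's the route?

blocked — turn right 153°, forward 5.5 m, then turn left 76°, forward 2.8 m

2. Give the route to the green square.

blocked — turn right 153°, forward 5.5 m, then turn left 43°, forward 3.1 m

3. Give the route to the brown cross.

turn right 176°, forward 8.7 m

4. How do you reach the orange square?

turn left 64°, forward 3.7 m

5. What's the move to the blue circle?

turn left 10°, forward 2.1 m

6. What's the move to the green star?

turn left 154°, forward 2.4 m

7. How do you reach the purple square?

turn left 97°, forward 1.8 m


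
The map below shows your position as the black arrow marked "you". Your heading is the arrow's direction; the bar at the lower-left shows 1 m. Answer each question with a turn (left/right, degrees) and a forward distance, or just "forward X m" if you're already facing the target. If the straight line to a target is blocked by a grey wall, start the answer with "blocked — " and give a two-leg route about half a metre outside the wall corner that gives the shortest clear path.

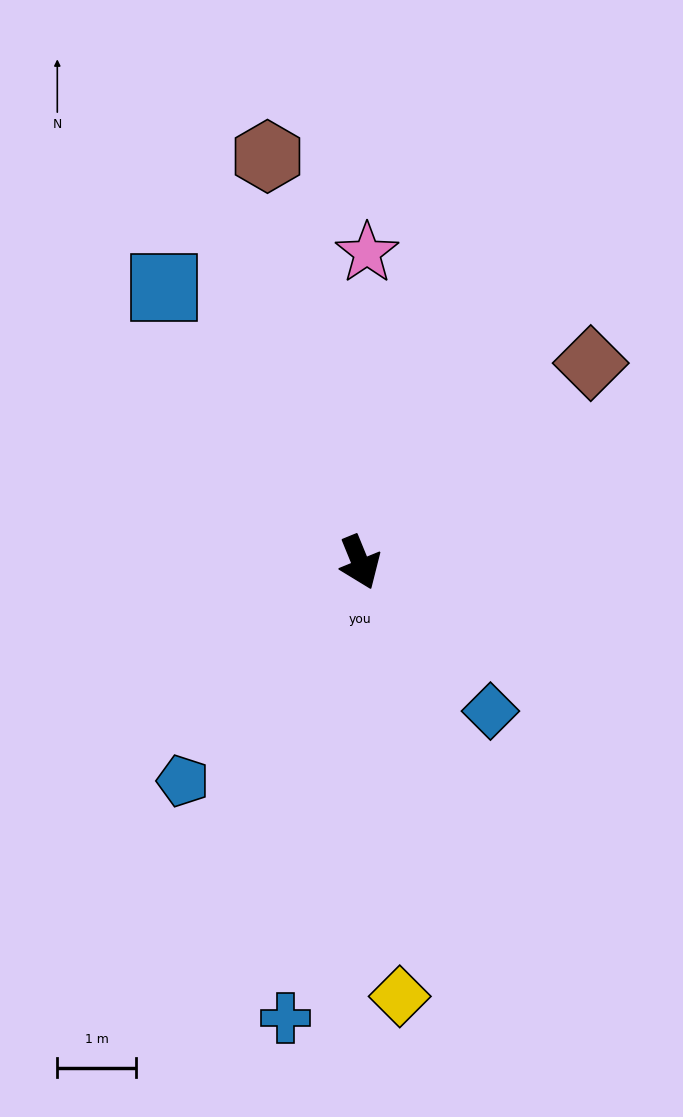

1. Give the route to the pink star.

turn left 156°, forward 3.9 m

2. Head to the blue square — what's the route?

turn right 167°, forward 4.3 m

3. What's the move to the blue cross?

turn right 32°, forward 5.8 m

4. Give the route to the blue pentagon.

turn right 61°, forward 3.6 m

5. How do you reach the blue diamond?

turn left 19°, forward 2.5 m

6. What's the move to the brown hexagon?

turn left 171°, forward 5.3 m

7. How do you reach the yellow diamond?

turn right 17°, forward 5.5 m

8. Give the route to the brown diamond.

turn left 109°, forward 3.9 m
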